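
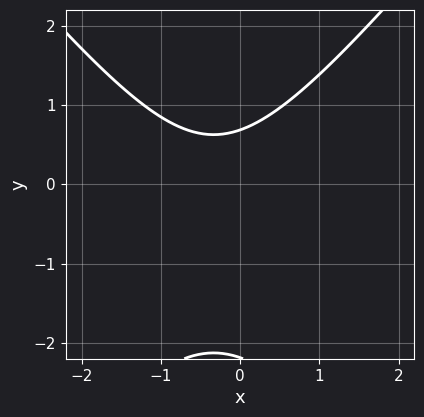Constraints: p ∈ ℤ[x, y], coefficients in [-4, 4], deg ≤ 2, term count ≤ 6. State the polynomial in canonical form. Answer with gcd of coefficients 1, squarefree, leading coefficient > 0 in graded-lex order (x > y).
3*x^2 - 2*y^2 + 2*x - 3*y + 3

1. The degree is 2 — the shape is more complex than any degree-1 curve.
2. Reading off the gridlines: it misses every integer gridline on the x-axis.
3. Putting this together gives p.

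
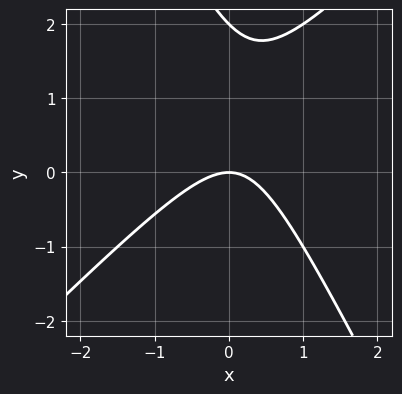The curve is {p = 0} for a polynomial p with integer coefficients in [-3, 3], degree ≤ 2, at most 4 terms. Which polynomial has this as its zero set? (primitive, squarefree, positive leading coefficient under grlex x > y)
First, deg p = 2.
Then, from the visible intercepts: it crosses the x-axis at the gridline x = 0; among the integer gridlines, it crosses the y-axis at y ∈ {0, 2}.
Finally, solving for integer coefficients yields p as stated.

2*x^2 - x*y - y^2 + 2*y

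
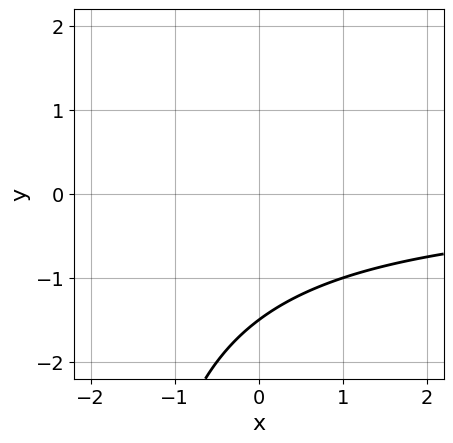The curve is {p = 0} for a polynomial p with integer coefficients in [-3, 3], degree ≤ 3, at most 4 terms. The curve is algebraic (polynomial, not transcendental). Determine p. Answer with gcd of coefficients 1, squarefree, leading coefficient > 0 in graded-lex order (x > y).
Degree: the shape is more complex than any degree-1 curve, so deg p = 2.
From the axis intercepts and sections: it misses every integer gridline on the x-axis.
Fitting integer coefficients to these (and the overall shape) gives p.

x*y + 2*y + 3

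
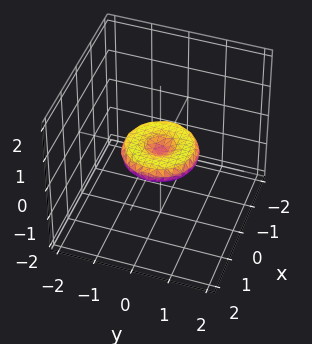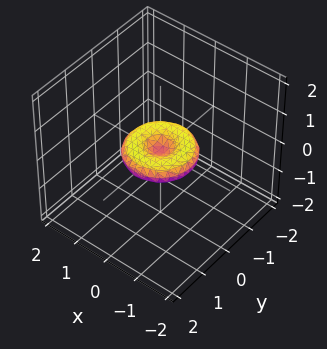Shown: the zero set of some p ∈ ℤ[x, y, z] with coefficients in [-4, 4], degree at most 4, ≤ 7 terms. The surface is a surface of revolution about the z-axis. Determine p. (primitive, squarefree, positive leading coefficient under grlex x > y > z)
1. deg p = 4. The shape is more complex than any degree-3 surface.
2. Symmetries: the surface is invariant under rotation about z: p = q(x² + y², z).
3. Observable constraints: one z-axis crossing is at z = 0; the x-axis gridline crossings are at x ∈ {-1, 0, 1}; the y-axis gridline crossings are at y ∈ {-1, 0, 1}.
4. These observations pin down the coefficients.

x^4 + 2*x^2*y^2 + y^4 - x^2 - y^2 + 3*z^2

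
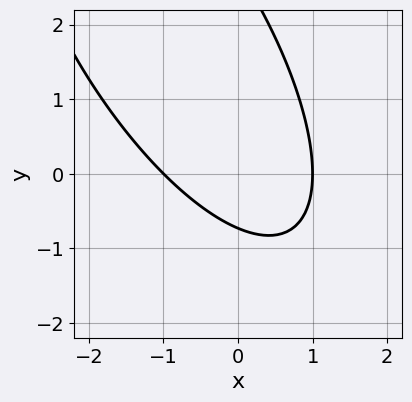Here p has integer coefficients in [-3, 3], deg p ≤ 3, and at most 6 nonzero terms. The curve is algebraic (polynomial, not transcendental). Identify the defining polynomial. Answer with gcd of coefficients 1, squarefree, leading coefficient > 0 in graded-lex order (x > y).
2*x^2 + 2*x*y + y^2 - 2*y - 2

deg p = 2. The shape is more complex than any degree-1 curve.
Checking where it meets the axes: among the integer gridlines, it crosses the x-axis at x ∈ {-1, 1}.
Matching integer coefficients to the picture gives p.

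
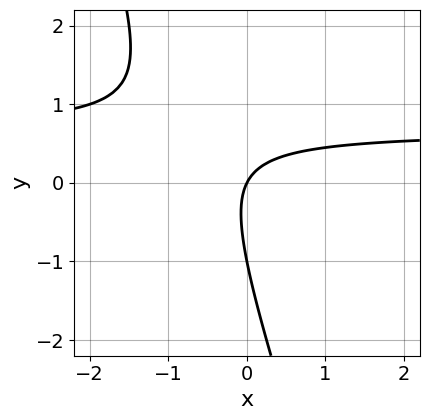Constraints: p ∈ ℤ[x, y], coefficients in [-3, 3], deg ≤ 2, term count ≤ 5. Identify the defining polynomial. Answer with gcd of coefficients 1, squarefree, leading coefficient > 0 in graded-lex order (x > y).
Degree: no degree-1 curve has this shape, so deg p = 2.
Against the integer gridlines: among the integer gridlines, it crosses the y-axis at y ∈ {-1, 0}; one x-axis crossing is at x = 0.
Matching integer coefficients to the picture gives p.

3*x*y + y^2 - 2*x + y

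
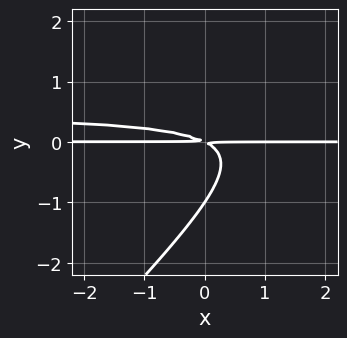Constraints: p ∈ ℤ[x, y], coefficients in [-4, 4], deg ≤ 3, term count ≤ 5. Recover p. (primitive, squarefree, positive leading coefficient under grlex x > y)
2*x*y^2 - 2*y^3 - x*y - 2*y^2

(a) The degree is 3 — the shape is more complex than any degree-2 curve.
(b) Against the integer gridlines: it crosses the y-axis at the gridline y = -1; every point of the x-axis in the box is on the curve.
(c) The integer polynomial consistent with all of this is the stated p.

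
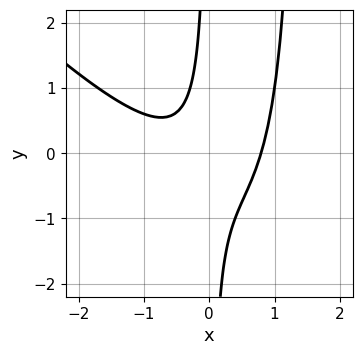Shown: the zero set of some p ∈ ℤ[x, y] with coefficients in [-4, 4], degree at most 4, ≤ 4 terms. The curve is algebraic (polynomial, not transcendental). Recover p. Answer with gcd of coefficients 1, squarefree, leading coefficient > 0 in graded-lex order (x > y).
2*x^3 + 2*x^2*y - 3*x*y - 1

(a) Degree: a generic line meets the curve in up to 3 points, so deg p = 3.
(b) Checking where it meets the axes: it misses every integer gridline on the y-axis.
(c) The integer polynomial consistent with all of this is the stated p.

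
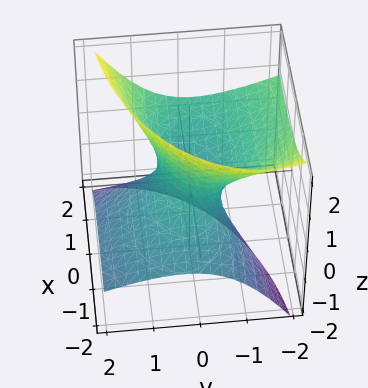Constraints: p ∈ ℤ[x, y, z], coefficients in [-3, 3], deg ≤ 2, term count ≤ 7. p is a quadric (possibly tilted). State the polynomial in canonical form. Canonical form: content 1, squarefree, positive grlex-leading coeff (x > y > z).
x^2 - 3*x*z + 2*y^2 + 3*y*z - 2*z^2 - 1

First, deg p = 2. The shape is more complex than any degree-1 surface.
Next, reading off the gridlines: no z-intercept at any integer in the box; among the integer gridlines, it crosses the x-axis at x ∈ {-1, 1}.
Finally, solving for integer coefficients yields p as stated.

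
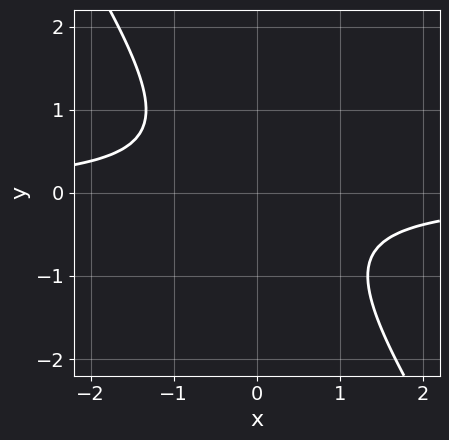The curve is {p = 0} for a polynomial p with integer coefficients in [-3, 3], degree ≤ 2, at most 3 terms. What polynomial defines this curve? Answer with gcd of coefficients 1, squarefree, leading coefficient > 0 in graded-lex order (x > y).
3*x*y + 2*y^2 + 2

(a) The degree is 2 — the shape is more complex than any degree-1 curve.
(b) Observable constraints: no y-intercept at any integer in the box; the curve avoids every integer x-axis point in the box.
(c) Fitting integer coefficients to these (and the overall shape) gives p.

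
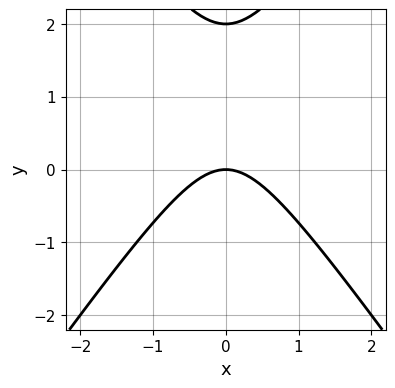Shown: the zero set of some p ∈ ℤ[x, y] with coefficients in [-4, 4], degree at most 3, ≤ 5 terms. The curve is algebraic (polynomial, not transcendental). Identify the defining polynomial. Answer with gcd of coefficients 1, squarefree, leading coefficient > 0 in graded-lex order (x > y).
2*x^2 - y^2 + 2*y

(a) deg p = 2. The shape is more complex than any degree-1 curve.
(b) Symmetries: mirror symmetry x ↦ −x ⇒ only even powers of x.
(c) From the axis intercepts and sections: it meets the x-axis at x = 0 (among the integer gridlines); among the integer gridlines, it crosses the y-axis at y ∈ {0, 2}.
(d) Matching integer coefficients to the picture gives p.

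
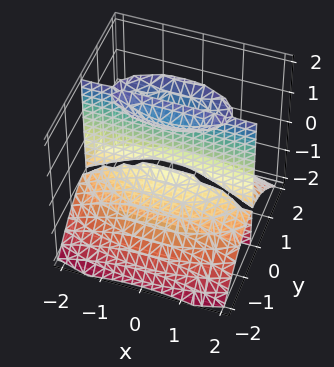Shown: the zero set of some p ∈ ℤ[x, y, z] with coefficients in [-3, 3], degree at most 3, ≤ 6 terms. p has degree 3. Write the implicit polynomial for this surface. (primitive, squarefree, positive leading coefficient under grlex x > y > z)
1. There are 3 components.
2. deg p = 3.
3. Against the integer gridlines: every point of the x-axis in the box is on the surface; every point of the z-axis in the box is on the surface.
4. Assembling these constraints gives the stated polynomial.

x^2*y + 3*y^3 - 2*y*z^2 + 3*y*z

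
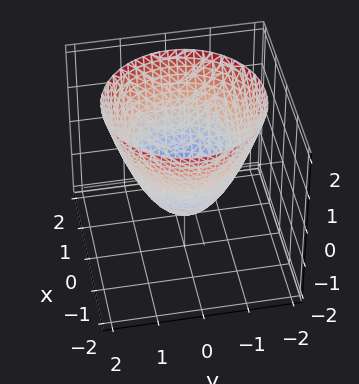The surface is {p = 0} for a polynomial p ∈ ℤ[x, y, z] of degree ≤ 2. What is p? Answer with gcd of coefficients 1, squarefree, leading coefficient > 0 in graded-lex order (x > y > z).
Degree: the shape is more complex than any degree-1 surface, so deg p = 2.
By symmetry, the surface is invariant under rotation about z: p = q(x² + y², z).
From the axis intercepts and sections: a circular section at z = 2 has radius between 1 and 2; among the integer gridlines, it crosses the y-axis at y ∈ {-1, 1}; it meets the z-axis at z = -1 (among the integer gridlines).
The integer polynomial consistent with all of this is the stated p. Check: (-1, 0, 0) on the x-axis lies on the surface, and p(-1, 0, 0) = 0. ✓

x^2 + y^2 - z - 1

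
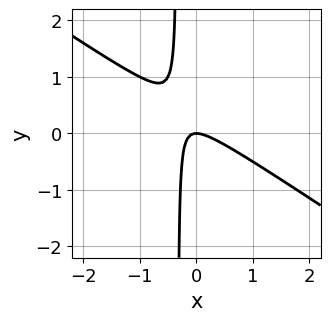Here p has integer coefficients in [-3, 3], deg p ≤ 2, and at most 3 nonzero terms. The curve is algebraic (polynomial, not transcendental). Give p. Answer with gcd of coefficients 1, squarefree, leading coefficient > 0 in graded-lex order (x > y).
2*x^2 + 3*x*y + y

First, degree: a generic line meets the curve in up to 2 points, so deg p = 2.
Then, reading off the gridlines: it crosses the x-axis at the gridline x = 0; one y-axis crossing is at y = 0.
Finally, fitting integer coefficients to these (and the overall shape) gives p.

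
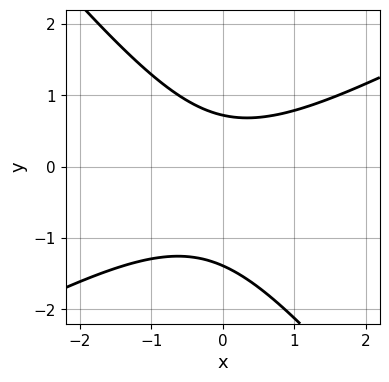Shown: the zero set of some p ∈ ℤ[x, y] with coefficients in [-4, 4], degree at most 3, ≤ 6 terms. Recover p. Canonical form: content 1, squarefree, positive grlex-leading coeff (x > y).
deg p = 2. The shape is more complex than any degree-1 curve.
From the visible intercepts: it misses every integer gridline on the x-axis.
Together with the visible shape, these determine p as stated.

2*x^2 - 2*x*y - 3*y^2 - 2*y + 3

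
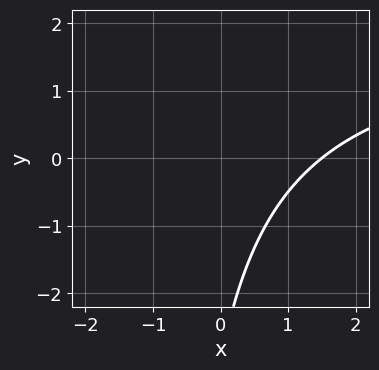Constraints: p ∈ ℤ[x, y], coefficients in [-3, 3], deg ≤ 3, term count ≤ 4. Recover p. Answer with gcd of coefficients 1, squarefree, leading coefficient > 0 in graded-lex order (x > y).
1. deg p = 2.
2. From the axis intercepts and sections: no y-intercept at any integer in the box.
3. Assembling these constraints gives the stated polynomial.

x*y - 2*x + y + 3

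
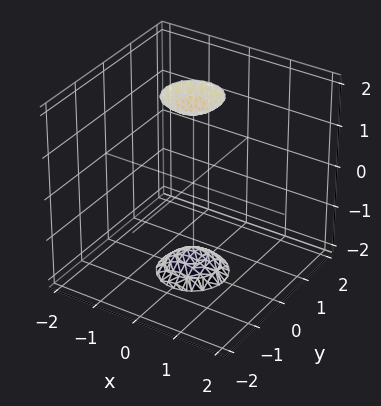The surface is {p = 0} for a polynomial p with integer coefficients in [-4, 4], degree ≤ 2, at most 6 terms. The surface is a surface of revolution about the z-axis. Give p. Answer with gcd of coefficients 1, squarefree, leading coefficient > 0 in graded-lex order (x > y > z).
3*x^2 + 3*y^2 - z^2 + 3

I count 2 distinct pieces. Treating them together as one polynomial.
deg p = 2. A generic line meets the surface in up to 2 points.
Symmetries: the surface is invariant under rotation about z: p = q(x² + y², z).
Reading off the gridlines: it misses every integer gridline on the y-axis; the surface avoids every integer x-axis point in the box; a circular section at z = -2 has radius between 0 and 1.
These observations pin down the coefficients.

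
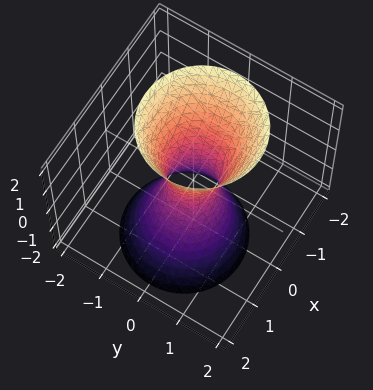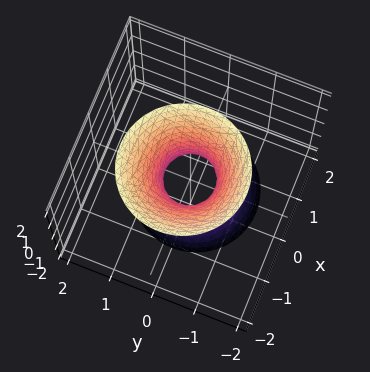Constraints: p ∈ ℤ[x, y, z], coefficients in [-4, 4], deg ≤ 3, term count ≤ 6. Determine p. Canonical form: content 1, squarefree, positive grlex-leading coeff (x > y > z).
First, deg p = 2. The shape is more complex than any degree-1 surface.
Next, observable constraints: the surface avoids every integer z-axis point in the box.
Finally, putting this together gives p.

3*x^2 + x*z + 3*y^2 - z^2 - 1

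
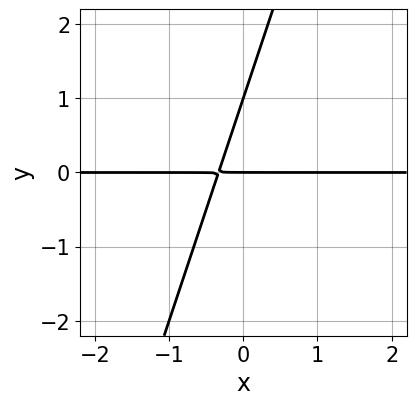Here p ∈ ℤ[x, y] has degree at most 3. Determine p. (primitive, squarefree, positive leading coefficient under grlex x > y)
3*x*y - y^2 + y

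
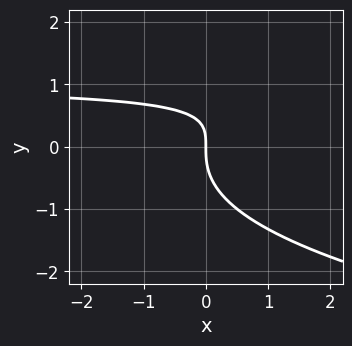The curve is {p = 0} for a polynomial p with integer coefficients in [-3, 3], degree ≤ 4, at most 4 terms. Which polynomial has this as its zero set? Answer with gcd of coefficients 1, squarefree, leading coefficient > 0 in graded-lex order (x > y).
y^3 - x*y + x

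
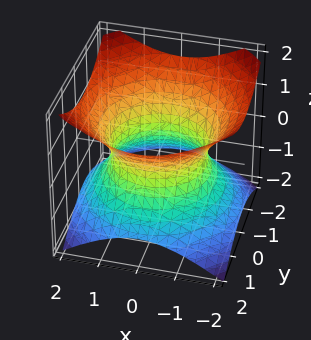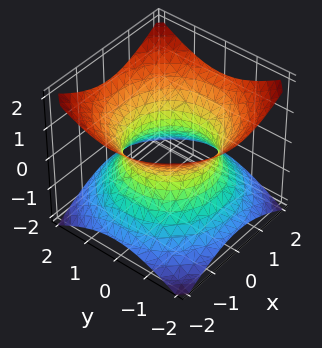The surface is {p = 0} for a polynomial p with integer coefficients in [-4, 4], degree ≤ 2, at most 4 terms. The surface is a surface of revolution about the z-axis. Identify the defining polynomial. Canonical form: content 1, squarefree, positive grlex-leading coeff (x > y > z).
2*x^2 + 2*y^2 - 3*z^2 - 3

The degree is 2 — the shape is more complex than any degree-1 surface.
Symmetries: rotational symmetry about the z-axis ⇒ p depends on x, y only through x² + y².
From the axis intercepts and sections: no z-intercept at any integer in the box; a circular section at z = 1 has radius between 1 and 2.
Solving for integer coefficients yields p as stated.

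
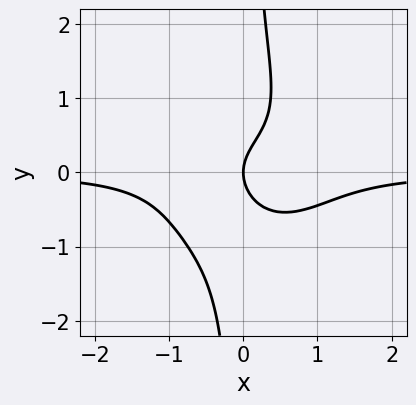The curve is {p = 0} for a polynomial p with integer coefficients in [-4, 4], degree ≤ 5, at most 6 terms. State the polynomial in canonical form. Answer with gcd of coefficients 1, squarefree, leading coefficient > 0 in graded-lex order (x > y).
(a) Degree: the shape is more complex than any degree-3 curve, so deg p = 4.
(b) From the visible intercepts: it crosses the x-axis at the gridline x = 0; one y-axis crossing is at y = 0.
(c) The integer polynomial consistent with all of this is the stated p.

3*x^3*y + 3*x*y^3 - 2*y^2 + 2*x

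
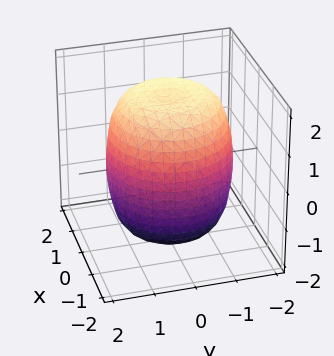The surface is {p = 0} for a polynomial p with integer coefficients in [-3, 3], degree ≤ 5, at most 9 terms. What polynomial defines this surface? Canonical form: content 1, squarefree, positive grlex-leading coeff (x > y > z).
(a) Degree: no degree-3 surface has this shape, so deg p = 4.
(b) Symmetries: every cross-section ⟂ z is a circle, so x, y appear only via x² + y².
(c) Observable constraints: a circular section at z = 1 has radius between 1 and 2.
(d) These observations pin down the coefficients.

x^4 + 2*x^2*y^2 + y^4 - x^2 - y^2 + z^2 - 3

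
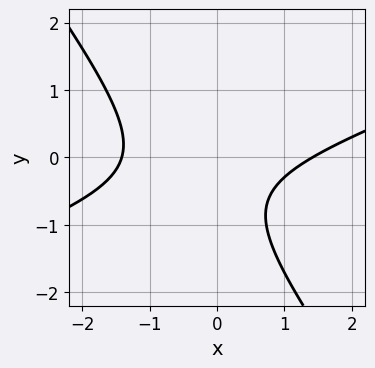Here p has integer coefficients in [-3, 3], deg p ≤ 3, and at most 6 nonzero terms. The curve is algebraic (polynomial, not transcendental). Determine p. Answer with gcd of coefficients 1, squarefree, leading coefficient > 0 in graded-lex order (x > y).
(a) The degree is 2 — no degree-1 curve has this shape.
(b) Reading off the gridlines: no y-intercept at any integer in the box.
(c) Fitting integer coefficients to these (and the overall shape) gives p.

x^2 - 2*x*y - 2*y^2 - 2*y - 2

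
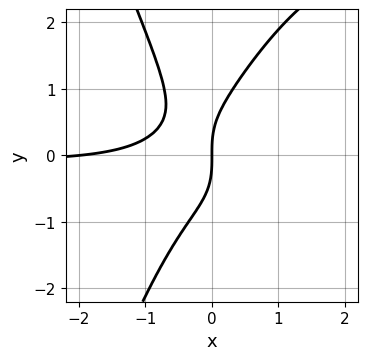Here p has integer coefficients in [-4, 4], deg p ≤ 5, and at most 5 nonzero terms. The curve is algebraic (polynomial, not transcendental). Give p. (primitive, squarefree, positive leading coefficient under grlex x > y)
x^3*y - 3*x^2*y + y^3 - x^2 - 2*x

First, degree: no degree-3 curve has this shape, so deg p = 4.
Then, from the axis intercepts and sections: the x-axis gridline crossings are at x ∈ {-2, 0}; one y-axis crossing is at y = 0.
Finally, solving for integer coefficients yields p as stated.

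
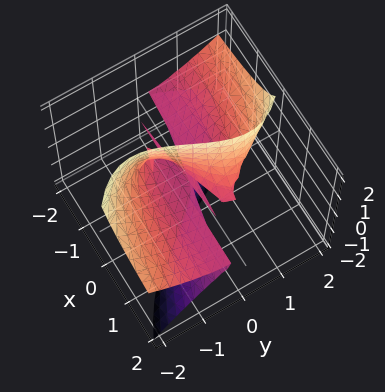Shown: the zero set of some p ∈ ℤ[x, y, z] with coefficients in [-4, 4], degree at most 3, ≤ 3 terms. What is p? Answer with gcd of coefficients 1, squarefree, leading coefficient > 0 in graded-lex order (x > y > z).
2*x*z^2 + y^3 - 2*y*z

1. Degree: a generic line meets the surface in up to 3 points, so deg p = 3.
2. From the visible intercepts: every point of the x-axis in the box is on the surface; one y-axis crossing is at y = 0; every point of the z-axis in the box is on the surface.
3. These observations pin down the coefficients.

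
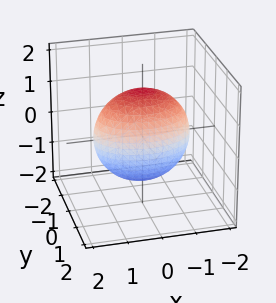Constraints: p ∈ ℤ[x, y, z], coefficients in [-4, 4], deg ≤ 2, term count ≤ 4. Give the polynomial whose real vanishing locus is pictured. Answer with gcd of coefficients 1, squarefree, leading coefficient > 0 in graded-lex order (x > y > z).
x^2 + 2*y^2 + z^2 - 2

deg p = 2.
Symmetries: the x ↦ −x reflection is a symmetry, so x appears only in even powers; it's symmetric under y → −y, forcing even powers of y; the z ↦ −z reflection is a symmetry, so z appears only in even powers.
Against the integer gridlines: the y-axis gridline crossings are at y ∈ {-1, 1}.
Together with the visible shape, these determine p as stated.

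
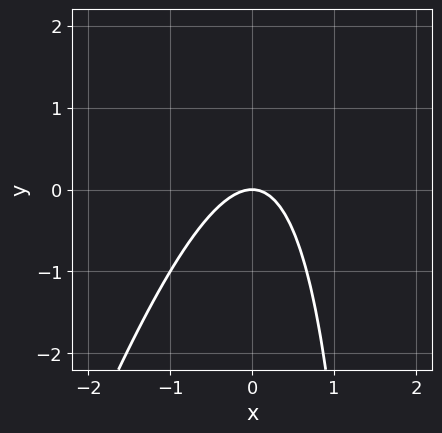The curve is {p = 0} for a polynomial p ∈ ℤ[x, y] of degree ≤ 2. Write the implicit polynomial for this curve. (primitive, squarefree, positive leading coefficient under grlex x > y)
3*x^2 - x*y + 2*y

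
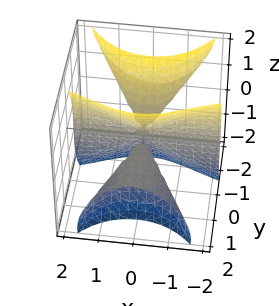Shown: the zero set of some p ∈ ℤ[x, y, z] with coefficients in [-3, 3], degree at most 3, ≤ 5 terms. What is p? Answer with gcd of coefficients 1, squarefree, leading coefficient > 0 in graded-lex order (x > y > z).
3*x^2*y + 3*y^2*z - z^3

(a) The picture has 2 separate pieces.
(b) Degree: a generic line meets the surface in up to 3 points, so deg p = 3.
(c) From the visible intercepts: every point of the x-axis in the box is on the surface; the visible y-axis segment lies entirely on the surface.
(d) Matching integer coefficients to the picture gives p.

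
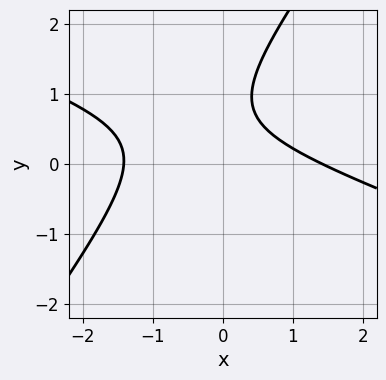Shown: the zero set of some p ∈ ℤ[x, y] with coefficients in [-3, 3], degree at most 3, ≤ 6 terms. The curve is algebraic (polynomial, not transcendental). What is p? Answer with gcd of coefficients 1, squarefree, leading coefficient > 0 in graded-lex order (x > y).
x^2 + 2*x*y - 2*y^2 + 3*y - 2

deg p = 2. The shape is more complex than any degree-1 curve.
From the visible intercepts: the curve avoids every integer y-axis point in the box.
Assembling these constraints gives the stated polynomial.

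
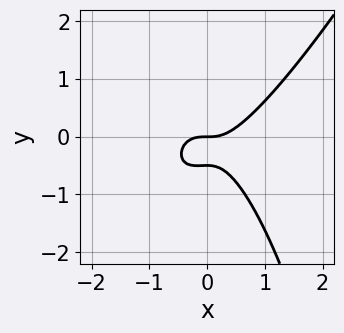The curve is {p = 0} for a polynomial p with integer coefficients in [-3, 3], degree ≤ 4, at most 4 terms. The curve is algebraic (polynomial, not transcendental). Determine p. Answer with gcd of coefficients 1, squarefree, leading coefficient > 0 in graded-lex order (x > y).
1. The degree is 3 — a generic line meets the curve in up to 3 points.
2. From the axis intercepts and sections: one y-axis crossing is at y = 0; it crosses the x-axis at the gridline x = 0.
3. Matching integer coefficients to the picture gives p.

2*x^3 - x^2*y - 2*y^2 - y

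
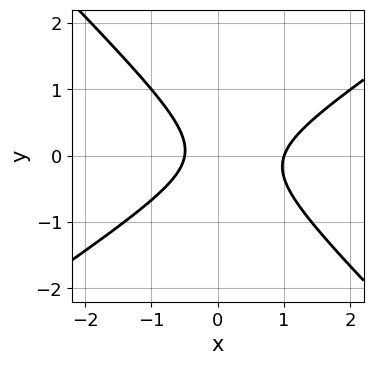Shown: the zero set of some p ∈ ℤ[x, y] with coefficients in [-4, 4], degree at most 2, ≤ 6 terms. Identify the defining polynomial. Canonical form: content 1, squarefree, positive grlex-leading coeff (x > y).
2*x^2 - x*y - 3*y^2 - x - 1

First, the degree is 2 — a generic line meets the curve in up to 2 points.
Next, checking where it meets the axes: one x-axis crossing is at x = 1; it misses every integer gridline on the y-axis.
Finally, together with the visible shape, these determine p as stated.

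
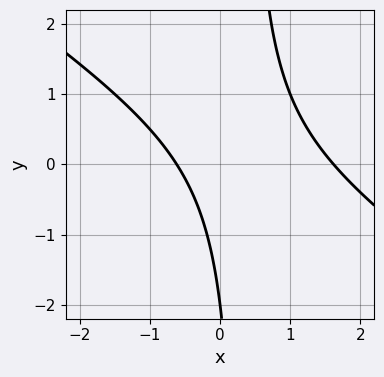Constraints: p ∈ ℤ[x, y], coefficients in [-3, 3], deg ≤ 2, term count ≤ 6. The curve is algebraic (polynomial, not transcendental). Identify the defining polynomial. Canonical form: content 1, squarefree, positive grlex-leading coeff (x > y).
2*x^2 + 3*x*y - 2*x - y - 2

(a) The degree is 2 — the shape is more complex than any degree-1 curve.
(b) From the axis intercepts and sections: it crosses the y-axis at the gridline y = -2.
(c) Together with the visible shape, these determine p as stated.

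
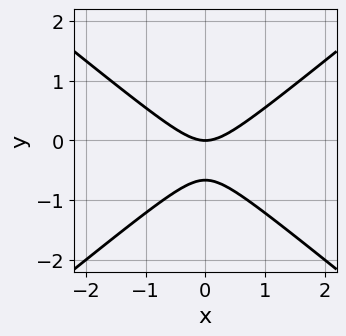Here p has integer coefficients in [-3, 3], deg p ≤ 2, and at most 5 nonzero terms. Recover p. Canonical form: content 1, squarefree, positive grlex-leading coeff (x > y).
2*x^2 - 3*y^2 - 2*y

1. The degree is 2 — the shape is more complex than any degree-1 curve.
2. Symmetries: mirror symmetry x ↦ −x ⇒ only even powers of x.
3. Against the integer gridlines: one x-axis crossing is at x = 0; it meets the y-axis at y = 0 (among the integer gridlines).
4. Together with the visible shape, these determine p as stated.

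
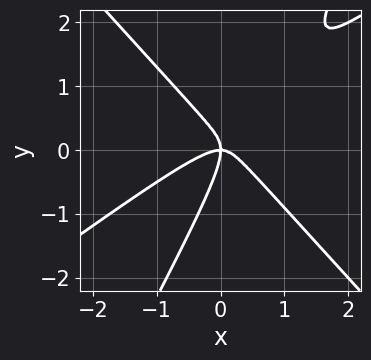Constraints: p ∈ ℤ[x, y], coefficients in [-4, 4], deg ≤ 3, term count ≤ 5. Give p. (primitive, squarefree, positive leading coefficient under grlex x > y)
3*x^3 - 3*x^2*y - 3*x*y^2 + 2*y^3 + 2*x*y

(a) deg p = 3. No degree-2 curve has this shape.
(b) Reading off the gridlines: it crosses the y-axis at the gridline y = 0; it meets the x-axis at x = 0 (among the integer gridlines).
(c) Assembling these constraints gives the stated polynomial.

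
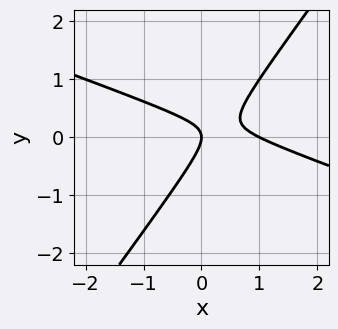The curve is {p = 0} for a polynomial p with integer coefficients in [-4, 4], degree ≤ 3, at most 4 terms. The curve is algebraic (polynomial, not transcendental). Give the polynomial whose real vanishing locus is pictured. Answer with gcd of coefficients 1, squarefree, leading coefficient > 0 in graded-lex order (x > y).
x^2 + 2*x*y - 2*y^2 - x

First, the degree is 2 — a generic line meets the curve in up to 2 points.
Next, from the visible intercepts: it crosses the y-axis at the gridline y = 0; the x-axis gridline crossings are at x ∈ {0, 1}.
Finally, fitting integer coefficients to these (and the overall shape) gives p.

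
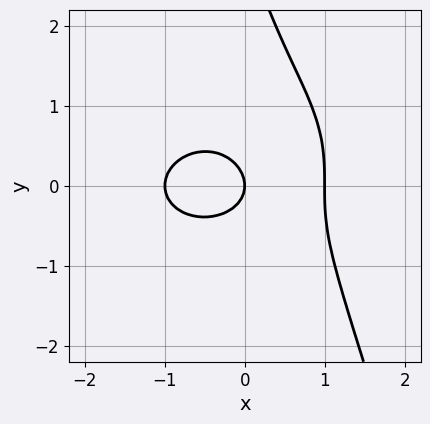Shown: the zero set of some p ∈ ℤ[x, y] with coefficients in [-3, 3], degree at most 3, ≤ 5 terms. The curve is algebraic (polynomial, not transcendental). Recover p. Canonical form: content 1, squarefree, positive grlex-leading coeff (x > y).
First, the degree is 3 — a generic line meets the curve in up to 3 points.
Then, from the axis intercepts and sections: it meets the y-axis at y = 0 (among the integer gridlines); among the integer gridlines, it crosses the x-axis at x ∈ {-1, 0, 1}.
Finally, putting this together gives p.

2*x^3 + 3*x*y^2 + y^3 - 3*y^2 - 2*x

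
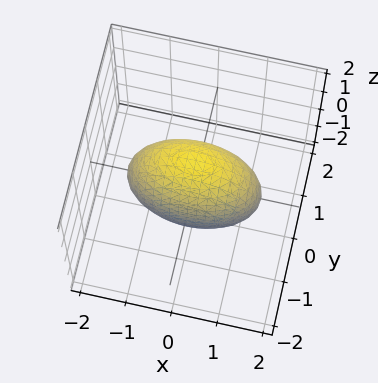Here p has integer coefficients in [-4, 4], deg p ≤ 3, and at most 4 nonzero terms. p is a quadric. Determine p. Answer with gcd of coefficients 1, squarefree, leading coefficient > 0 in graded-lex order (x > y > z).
x^2 + 3*y^2 + z^2 - 2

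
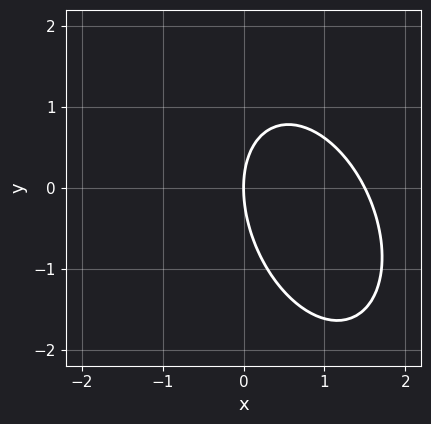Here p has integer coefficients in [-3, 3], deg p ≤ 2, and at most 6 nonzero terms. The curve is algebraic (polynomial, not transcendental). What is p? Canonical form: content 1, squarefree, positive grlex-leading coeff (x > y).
First, the degree is 2 — the shape is more complex than any degree-1 curve.
Then, from the visible intercepts: one x-axis crossing is at x = 0; one y-axis crossing is at y = 0.
Finally, fitting integer coefficients to these (and the overall shape) gives p.

2*x^2 + x*y + y^2 - 3*x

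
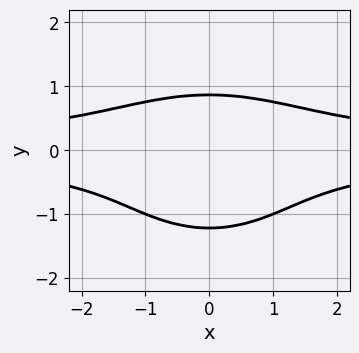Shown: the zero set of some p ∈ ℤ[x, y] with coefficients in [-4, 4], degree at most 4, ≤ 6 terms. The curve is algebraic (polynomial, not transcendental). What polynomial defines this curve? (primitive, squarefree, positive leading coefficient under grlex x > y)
(a) The degree is 4 — the shape is more complex than any degree-3 curve.
(b) Symmetries: mirror symmetry x ↦ −x ⇒ only even powers of x.
(c) Checking where it meets the axes: no x-intercept at any integer in the box.
(d) Putting this together gives p.

2*x^2*y^2 + 3*y^4 + 2*y^3 - 3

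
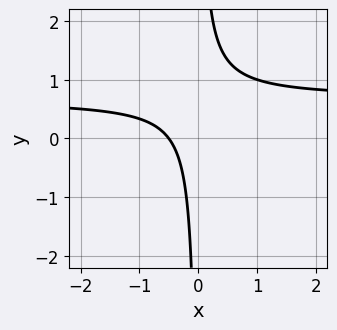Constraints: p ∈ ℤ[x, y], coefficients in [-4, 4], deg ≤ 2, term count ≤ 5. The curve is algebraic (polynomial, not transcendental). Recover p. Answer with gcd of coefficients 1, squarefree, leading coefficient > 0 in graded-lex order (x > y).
(a) Degree: a generic line meets the curve in up to 2 points, so deg p = 2.
(b) Against the integer gridlines: the curve avoids every integer y-axis point in the box.
(c) The integer polynomial consistent with all of this is the stated p.

3*x*y - 2*x - 1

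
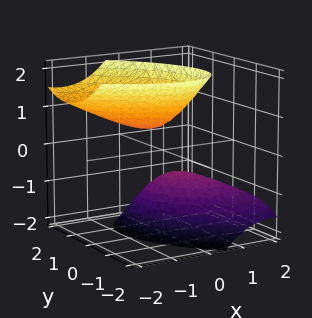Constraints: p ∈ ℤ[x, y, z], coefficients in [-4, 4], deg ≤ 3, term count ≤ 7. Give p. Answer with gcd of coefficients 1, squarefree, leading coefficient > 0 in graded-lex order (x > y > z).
1. The picture has 2 separate pieces. Treating them together as one polynomial.
2. The degree is 2 — the shape is more complex than any degree-1 surface.
3. From the axis intercepts and sections: it misses every integer gridline on the x-axis; no y-intercept at any integer in the box.
4. Matching integer coefficients to the picture gives p.

3*x^2 + 3*x*y + 3*x*z + 3*y^2 - 2*z^2 + 1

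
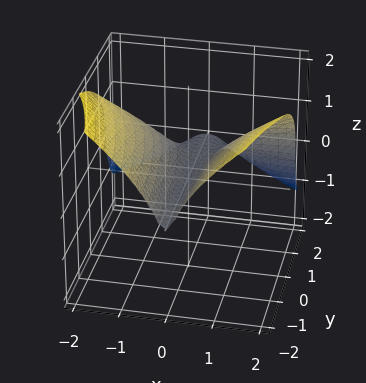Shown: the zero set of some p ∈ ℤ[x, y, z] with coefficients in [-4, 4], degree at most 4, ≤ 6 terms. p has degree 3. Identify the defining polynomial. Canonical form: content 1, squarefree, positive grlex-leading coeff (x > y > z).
1. Degree: the shape is more complex than any degree-2 surface, so deg p = 3.
2. From the visible intercepts: it meets the x-axis at x = 0 (among the integer gridlines); the visible y-axis segment lies entirely on the surface; it crosses the z-axis at the gridline z = 0.
3. Solving for integer coefficients yields p as stated.

2*x^2*y + 2*z^3 - 3*x^2 + z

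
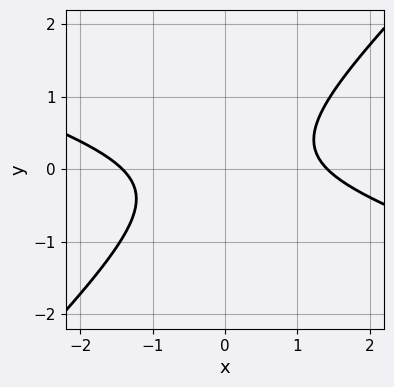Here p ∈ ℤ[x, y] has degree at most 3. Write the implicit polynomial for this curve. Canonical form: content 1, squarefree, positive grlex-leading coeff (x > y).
1. deg p = 2.
2. Checking where it meets the axes: it misses every integer gridline on the y-axis.
3. These observations pin down the coefficients.

x^2 + 2*x*y - 3*y^2 - 2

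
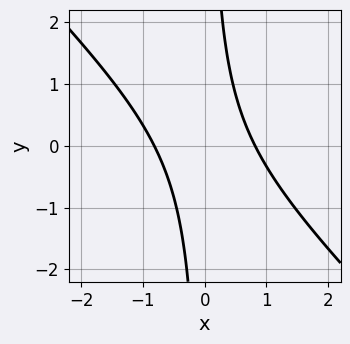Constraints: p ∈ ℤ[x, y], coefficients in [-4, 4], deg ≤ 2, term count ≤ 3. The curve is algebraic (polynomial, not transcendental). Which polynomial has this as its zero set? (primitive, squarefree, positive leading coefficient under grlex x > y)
1. The degree is 2 — no degree-1 curve has this shape.
2. From the visible intercepts: no y-intercept at any integer in the box.
3. Together with the visible shape, these determine p as stated.

3*x^2 + 3*x*y - 2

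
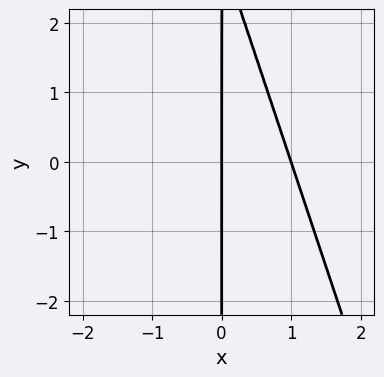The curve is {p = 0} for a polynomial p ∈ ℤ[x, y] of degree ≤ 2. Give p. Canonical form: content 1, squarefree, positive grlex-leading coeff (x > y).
3*x^2 + x*y - 3*x

First, degree: the shape is more complex than any degree-1 curve, so deg p = 2.
Then, from the visible intercepts: the visible y-axis segment lies entirely on the curve; among the integer gridlines, it crosses the x-axis at x ∈ {0, 1}.
Finally, these observations pin down the coefficients.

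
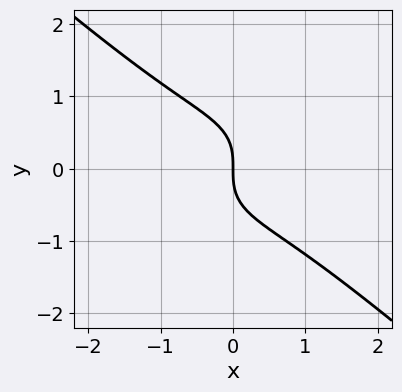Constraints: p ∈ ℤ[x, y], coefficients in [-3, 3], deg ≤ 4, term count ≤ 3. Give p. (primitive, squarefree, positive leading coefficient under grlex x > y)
2*x^3 + 3*y^3 + 3*x

1. The degree is 3 — the shape is more complex than any degree-2 curve.
2. Reading off the gridlines: one y-axis crossing is at y = 0; it crosses the x-axis at the gridline x = 0.
3. Fitting integer coefficients to these (and the overall shape) gives p.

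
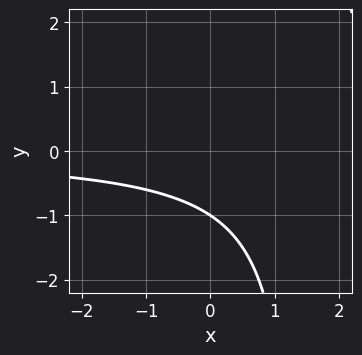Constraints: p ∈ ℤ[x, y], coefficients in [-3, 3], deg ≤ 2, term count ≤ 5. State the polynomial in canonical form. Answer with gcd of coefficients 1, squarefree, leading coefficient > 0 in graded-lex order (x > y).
2*x*y - 3*y - 3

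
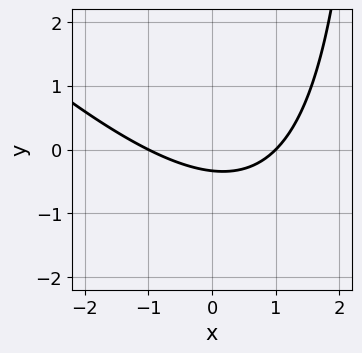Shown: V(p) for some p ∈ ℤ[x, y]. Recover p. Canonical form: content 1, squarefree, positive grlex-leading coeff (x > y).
x^2 + x*y - 3*y - 1

The degree is 2 — a generic line meets the curve in up to 2 points.
Against the integer gridlines: among the integer gridlines, it crosses the x-axis at x ∈ {-1, 1}.
Matching integer coefficients to the picture gives p.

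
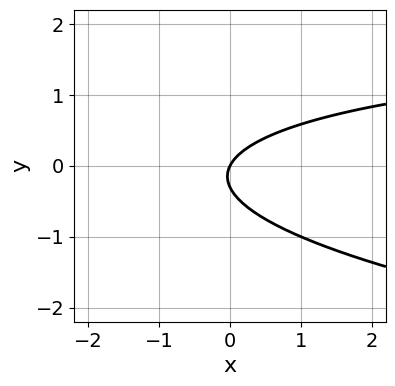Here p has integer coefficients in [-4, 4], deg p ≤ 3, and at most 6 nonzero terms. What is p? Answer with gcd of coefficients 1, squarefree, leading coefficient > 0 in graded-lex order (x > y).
The degree is 3 — the shape is more complex than any degree-2 curve.
From the visible intercepts: it crosses the x-axis at the gridline x = 0; one y-axis crossing is at y = 0.
Fitting integer coefficients to these (and the overall shape) gives p.

y^3 - x*y - 3*y^2 + 2*x - y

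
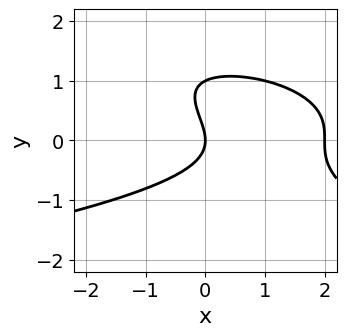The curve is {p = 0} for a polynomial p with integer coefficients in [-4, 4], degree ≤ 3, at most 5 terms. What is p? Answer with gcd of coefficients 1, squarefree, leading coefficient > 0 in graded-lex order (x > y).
The degree is 3 — the shape is more complex than any degree-2 curve.
From the axis intercepts and sections: the y-axis gridline crossings are at y ∈ {0, 1}; the x-axis gridline crossings are at x ∈ {0, 2}.
Assembling these constraints gives the stated polynomial.

x*y^2 + 2*y^3 + x^2 - 2*y^2 - 2*x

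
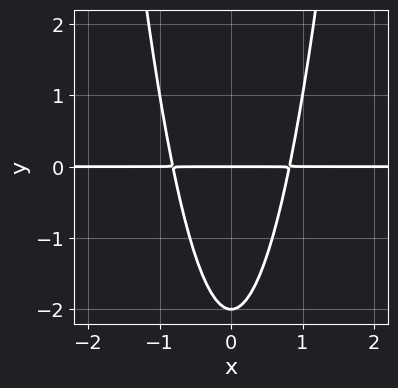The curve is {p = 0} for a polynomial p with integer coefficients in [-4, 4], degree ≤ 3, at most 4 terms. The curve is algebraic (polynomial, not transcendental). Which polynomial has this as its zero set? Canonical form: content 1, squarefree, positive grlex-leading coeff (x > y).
The degree is 3 — the shape is more complex than any degree-2 curve.
Symmetries: mirror symmetry x ↦ −x ⇒ only even powers of x.
Checking where it meets the axes: every point of the x-axis in the box is on the curve; the y-axis gridline crossings are at y ∈ {-2, 0}.
Fitting integer coefficients to these (and the overall shape) gives p.

3*x^2*y - y^2 - 2*y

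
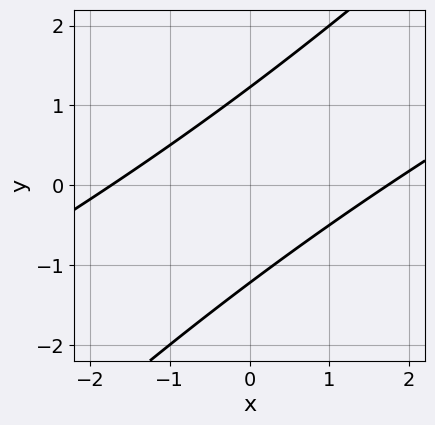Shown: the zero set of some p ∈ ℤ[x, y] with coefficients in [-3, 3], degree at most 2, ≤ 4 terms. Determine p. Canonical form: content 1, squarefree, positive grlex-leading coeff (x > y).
x^2 - 3*x*y + 2*y^2 - 3

First, degree: the shape is more complex than any degree-1 curve, so deg p = 2.
Finally, solving for integer coefficients yields p as stated.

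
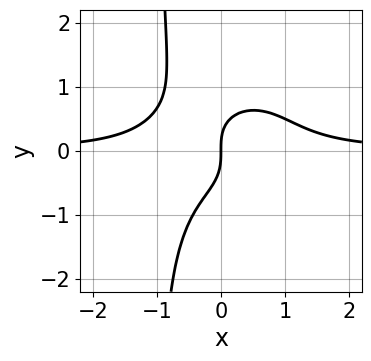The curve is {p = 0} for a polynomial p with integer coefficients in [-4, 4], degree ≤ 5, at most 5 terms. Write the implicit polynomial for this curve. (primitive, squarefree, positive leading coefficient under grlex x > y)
3*x^3*y + 2*x*y^3 + 2*y^3 - 2*x

1. The degree is 4 — a generic line meets the curve in up to 4 points.
2. From the visible intercepts: it meets the y-axis at y = 0 (among the integer gridlines); it meets the x-axis at x = 0 (among the integer gridlines).
3. The integer polynomial consistent with all of this is the stated p.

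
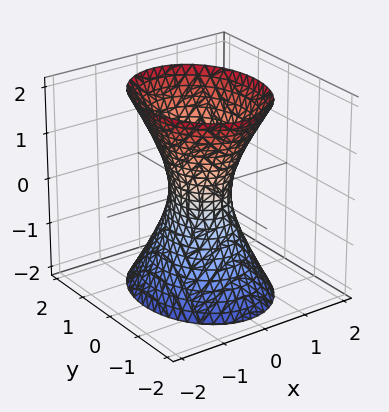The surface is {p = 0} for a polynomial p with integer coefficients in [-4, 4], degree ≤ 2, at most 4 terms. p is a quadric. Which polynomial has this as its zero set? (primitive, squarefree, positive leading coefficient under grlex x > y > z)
3*x^2 + 2*y^2 - z^2 - 1

First, degree: an hourglass — one-sheet hyperboloid; a quadric, so deg p = 2.
Next, symmetries: the y ↦ −y reflection is a symmetry, so y appears only in even powers; the z ↦ −z reflection is a symmetry, so z appears only in even powers; it's symmetric under x → −x, forcing even powers of x.
Then, observable constraints: the surface avoids every integer z-axis point in the box.
Finally, the integer polynomial consistent with all of this is the stated p.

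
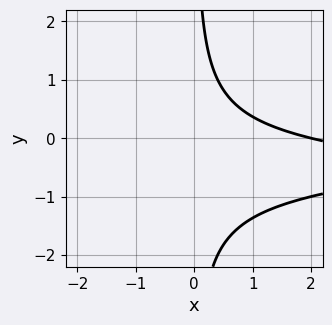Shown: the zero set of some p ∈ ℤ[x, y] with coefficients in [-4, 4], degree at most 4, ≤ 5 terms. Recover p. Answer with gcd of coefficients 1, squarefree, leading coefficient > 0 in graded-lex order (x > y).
deg p = 3.
From the visible intercepts: it crosses the x-axis at the gridline x = 2; no y-intercept at any integer in the box.
Solving for integer coefficients yields p as stated.

2*x*y^2 + 2*x*y + x - 2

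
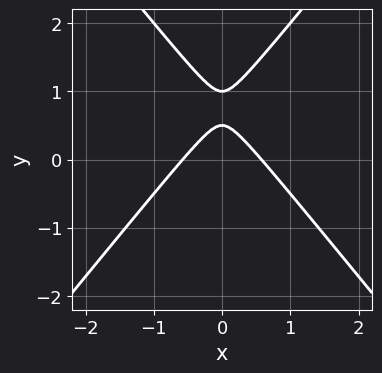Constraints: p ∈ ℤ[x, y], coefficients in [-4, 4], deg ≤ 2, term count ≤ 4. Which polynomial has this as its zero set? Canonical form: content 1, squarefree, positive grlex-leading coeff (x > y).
3*x^2 - 2*y^2 + 3*y - 1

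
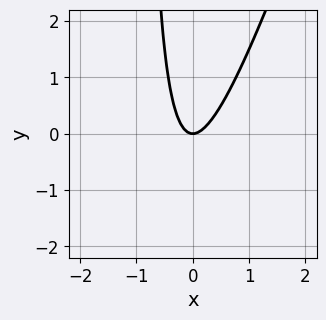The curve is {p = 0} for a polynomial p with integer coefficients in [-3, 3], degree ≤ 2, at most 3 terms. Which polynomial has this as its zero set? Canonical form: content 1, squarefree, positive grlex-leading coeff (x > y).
3*x^2 - x*y - y

1. The degree is 2 — a generic line meets the curve in up to 2 points.
2. Against the integer gridlines: it crosses the x-axis at the gridline x = 0; it crosses the y-axis at the gridline y = 0.
3. These observations pin down the coefficients.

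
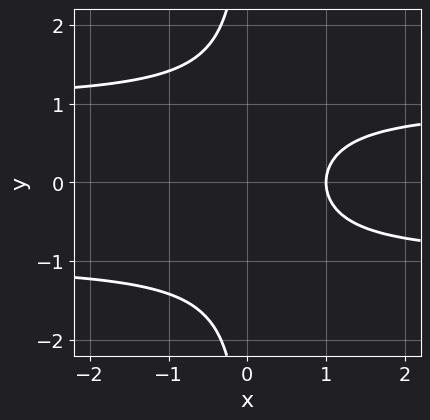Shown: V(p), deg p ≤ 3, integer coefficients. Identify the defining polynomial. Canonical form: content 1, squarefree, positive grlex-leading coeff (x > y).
x*y^2 - x + 1

(a) deg p = 3.
(b) Symmetries: it's symmetric under y → −y, forcing even powers of y.
(c) Reading off the gridlines: it misses every integer gridline on the y-axis; it crosses the x-axis at the gridline x = 1.
(d) Assembling these constraints gives the stated polynomial.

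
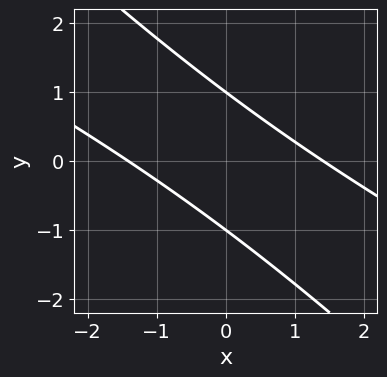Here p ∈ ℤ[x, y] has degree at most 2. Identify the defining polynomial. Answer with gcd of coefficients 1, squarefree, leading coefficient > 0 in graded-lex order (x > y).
x^2 + 3*x*y + 2*y^2 - 2

1. deg p = 2. A generic line meets the curve in up to 2 points.
2. Observable constraints: the y-axis gridline crossings are at y ∈ {-1, 1}.
3. The integer polynomial consistent with all of this is the stated p.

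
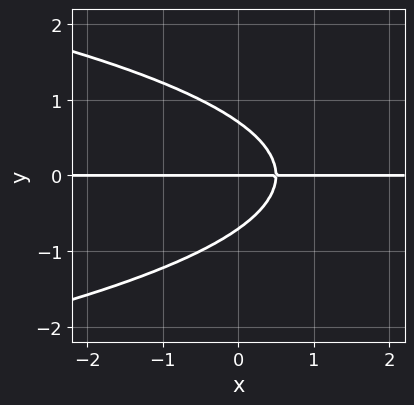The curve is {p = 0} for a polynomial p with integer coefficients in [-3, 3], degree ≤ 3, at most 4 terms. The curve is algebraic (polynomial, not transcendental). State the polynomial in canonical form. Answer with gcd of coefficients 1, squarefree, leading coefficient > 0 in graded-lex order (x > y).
(a) Degree: no degree-2 curve has this shape, so deg p = 3.
(b) Checking where it meets the axes: one y-axis crossing is at y = 0; every point of the x-axis in the box is on the curve.
(c) These observations pin down the coefficients.

2*y^3 + 2*x*y - y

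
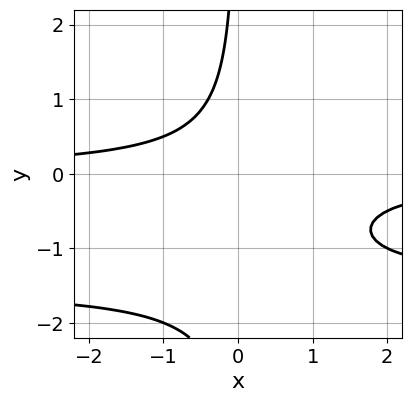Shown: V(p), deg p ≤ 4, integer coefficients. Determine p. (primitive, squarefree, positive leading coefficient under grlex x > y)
2*x*y^2 + 3*x*y + 2

(a) Degree: the shape is more complex than any degree-2 curve, so deg p = 3.
(b) From the visible intercepts: the curve avoids every integer x-axis point in the box; the curve avoids every integer y-axis point in the box.
(c) Fitting integer coefficients to these (and the overall shape) gives p.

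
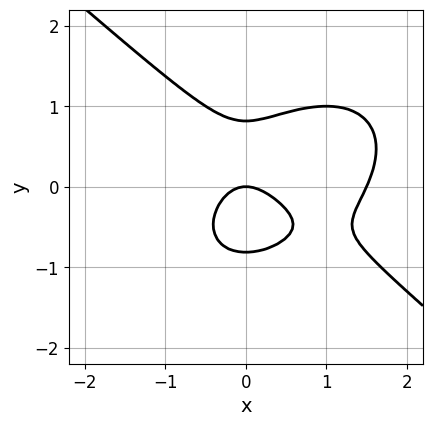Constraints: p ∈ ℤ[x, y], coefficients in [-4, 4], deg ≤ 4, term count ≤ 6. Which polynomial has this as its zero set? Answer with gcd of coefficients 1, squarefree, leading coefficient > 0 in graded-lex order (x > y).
2*x^3 + 3*y^3 - 3*x^2 - 2*y

deg p = 3. A generic line meets the curve in up to 3 points.
Reading off the gridlines: it meets the x-axis at x = 0 (among the integer gridlines); it meets the y-axis at y = 0 (among the integer gridlines).
The integer polynomial consistent with all of this is the stated p.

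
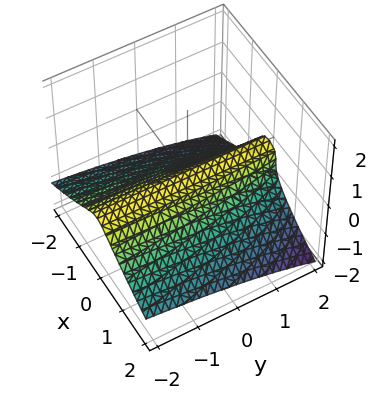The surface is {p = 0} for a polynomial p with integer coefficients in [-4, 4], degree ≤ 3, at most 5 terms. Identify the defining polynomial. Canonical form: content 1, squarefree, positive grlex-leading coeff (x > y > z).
2*y*z^2 + 3*z^3 + 3*x^2 + 2*z

1. The degree is 3 — a generic line meets the surface in up to 3 points.
2. Reading off the gridlines: it meets the x-axis at x = 0 (among the integer gridlines); it meets the z-axis at z = 0 (among the integer gridlines); every point of the y-axis in the box is on the surface.
3. The integer polynomial consistent with all of this is the stated p.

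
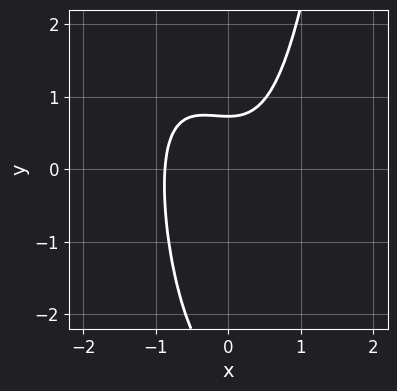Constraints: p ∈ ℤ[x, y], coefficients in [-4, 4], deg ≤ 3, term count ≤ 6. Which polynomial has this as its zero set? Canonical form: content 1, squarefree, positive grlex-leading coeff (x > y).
deg p = 3. A generic line meets the curve in up to 3 points.
Putting this together gives p.

3*x^3 + 2*x^2*y - y^2 - 2*y + 2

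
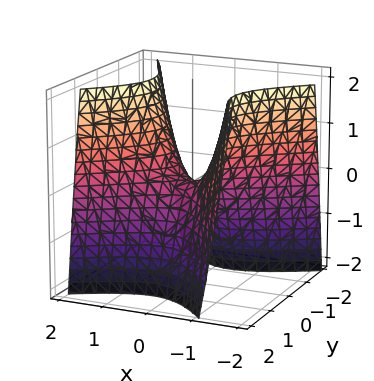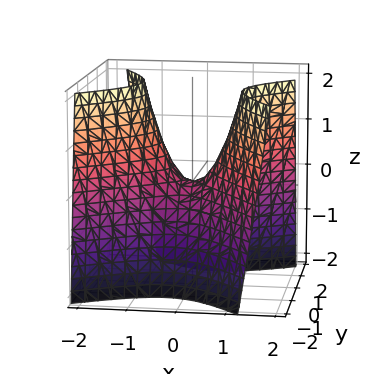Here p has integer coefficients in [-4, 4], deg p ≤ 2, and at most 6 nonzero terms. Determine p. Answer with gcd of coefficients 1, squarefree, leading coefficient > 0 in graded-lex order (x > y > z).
First, degree: a generic line meets the surface in up to 2 points, so deg p = 2.
Then, reading off the gridlines: it crosses the y-axis at the gridline y = 0; it crosses the z-axis at the gridline z = 0; it meets the x-axis at x = 0 (among the integer gridlines).
Finally, solving for integer coefficients yields p as stated.

3*x^2 - 2*x*y - 3*y^2 - 2*z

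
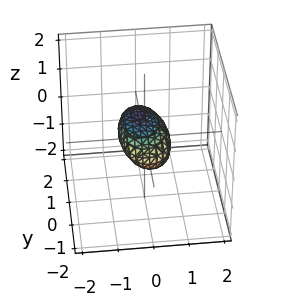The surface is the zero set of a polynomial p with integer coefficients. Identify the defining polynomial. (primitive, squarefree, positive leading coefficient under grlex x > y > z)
2*x^2 + x*z + y^2 - y*z + 3*z^2 - 1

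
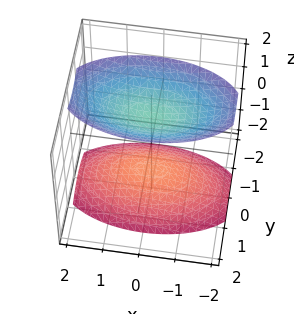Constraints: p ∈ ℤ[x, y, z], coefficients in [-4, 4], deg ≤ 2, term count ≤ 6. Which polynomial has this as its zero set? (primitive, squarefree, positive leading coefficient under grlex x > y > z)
x^2 + 3*y^2 - 2*z^2 + 3

First, the picture has 2 separate pieces.
Then, deg p = 2.
Then, symmetries: mirror symmetry x ↦ −x ⇒ only even powers of x; the z ↦ −z reflection is a symmetry, so z appears only in even powers; it's symmetric under y → −y, forcing even powers of y.
Then, observable constraints: no y-intercept at any integer in the box; it misses every integer gridline on the x-axis.
Finally, matching integer coefficients to the picture gives p.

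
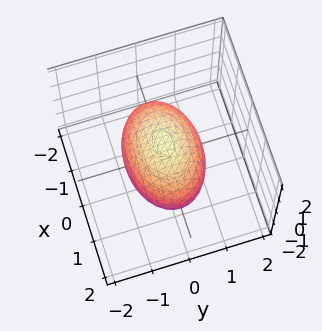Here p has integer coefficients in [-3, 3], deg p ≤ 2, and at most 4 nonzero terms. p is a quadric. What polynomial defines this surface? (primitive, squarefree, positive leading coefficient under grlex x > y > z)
(a) The degree is 2 — a closed, bounded, convex surface; a quadric.
(b) Symmetries: the y ↦ −y reflection is a symmetry, so y appears only in even powers; mirror symmetry x ↦ −x ⇒ only even powers of x; the z ↦ −z reflection is a symmetry, so z appears only in even powers.
(c) From the visible intercepts: the y-axis gridline crossings are at y ∈ {-1, 1}; the z-axis gridline crossings are at z ∈ {-1, 1}.
(d) These observations pin down the coefficients.

x^2 + 2*y^2 + 2*z^2 - 2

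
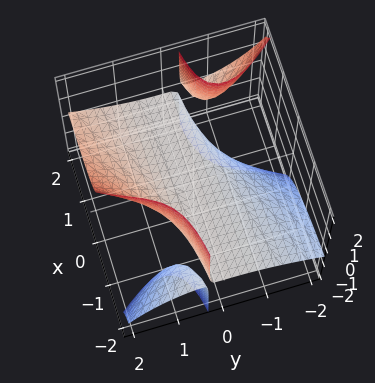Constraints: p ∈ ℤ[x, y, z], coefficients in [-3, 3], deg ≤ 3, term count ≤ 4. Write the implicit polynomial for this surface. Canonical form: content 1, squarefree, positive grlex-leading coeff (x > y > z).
3*x*y*z - y^3 + y^2*z + 2*z

First, the picture has 3 separate pieces.
Then, degree: no degree-2 surface has this shape, so deg p = 3.
Next, checking where it meets the axes: it crosses the z-axis at the gridline z = 0; it meets the y-axis at y = 0 (among the integer gridlines); every point of the x-axis in the box is on the surface.
Finally, the integer polynomial consistent with all of this is the stated p.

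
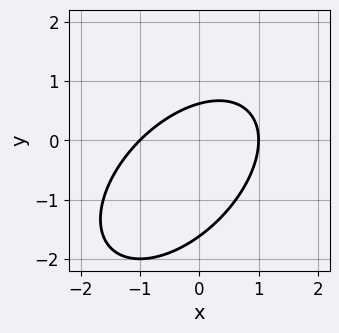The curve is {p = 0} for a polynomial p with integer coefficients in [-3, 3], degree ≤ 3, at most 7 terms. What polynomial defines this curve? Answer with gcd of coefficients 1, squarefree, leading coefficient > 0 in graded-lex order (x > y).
x^2 - x*y + y^2 + y - 1

(a) deg p = 2. The shape is more complex than any degree-1 curve.
(b) Against the integer gridlines: among the integer gridlines, it crosses the x-axis at x ∈ {-1, 1}.
(c) Assembling these constraints gives the stated polynomial.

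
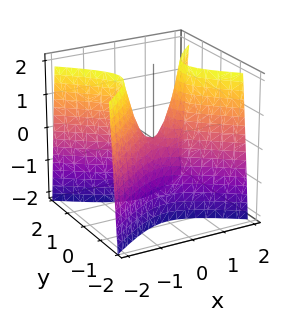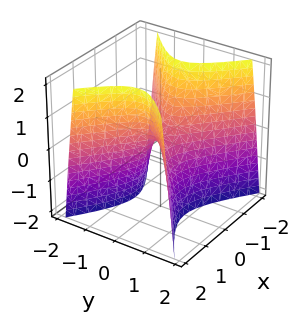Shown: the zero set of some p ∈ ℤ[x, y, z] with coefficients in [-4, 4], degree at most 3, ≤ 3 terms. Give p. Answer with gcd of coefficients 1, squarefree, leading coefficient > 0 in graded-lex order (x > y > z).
2*x^2 - 3*y^2 - z

1. Degree: a saddle surface; a quadric, so deg p = 2.
2. Symmetries: it's symmetric under x → −x, forcing even powers of x; the y ↦ −y reflection is a symmetry, so y appears only in even powers.
3. Reading off the gridlines: it crosses the y-axis at the gridline y = 0; it crosses the x-axis at the gridline x = 0.
4. Putting this together gives p.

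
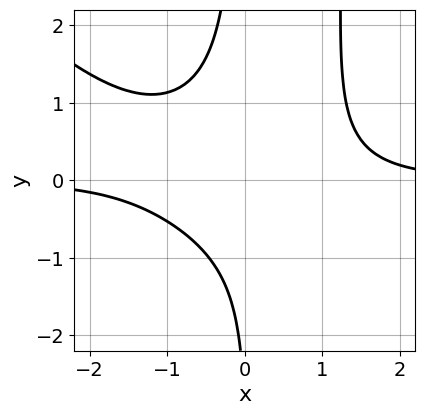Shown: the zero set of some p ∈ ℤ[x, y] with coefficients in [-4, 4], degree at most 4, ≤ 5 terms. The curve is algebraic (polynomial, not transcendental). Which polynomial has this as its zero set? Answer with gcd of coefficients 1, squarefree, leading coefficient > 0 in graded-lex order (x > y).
2*x^3*y + 2*x^2*y^2 - 3*x*y^2 - y - 3

1. deg p = 4. No degree-3 curve has this shape.
2. From the axis intercepts and sections: it misses every integer gridline on the x-axis; the curve avoids every integer y-axis point in the box.
3. Fitting integer coefficients to these (and the overall shape) gives p.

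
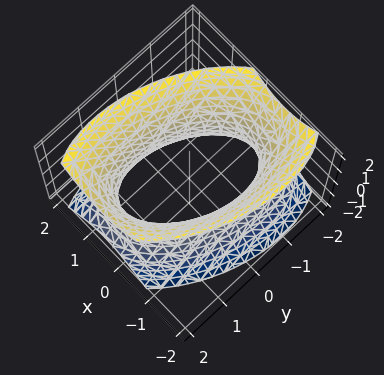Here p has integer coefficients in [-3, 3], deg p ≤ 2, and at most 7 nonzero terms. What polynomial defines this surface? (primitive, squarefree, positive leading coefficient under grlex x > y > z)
1. deg p = 2. No degree-1 surface has this shape.
2. From the visible intercepts: the surface avoids every integer z-axis point in the box; among the integer gridlines, it crosses the x-axis at x ∈ {-1, 1}.
3. Together with the visible shape, these determine p as stated.

2*x^2 - x*y + y^2 - z^2 - 2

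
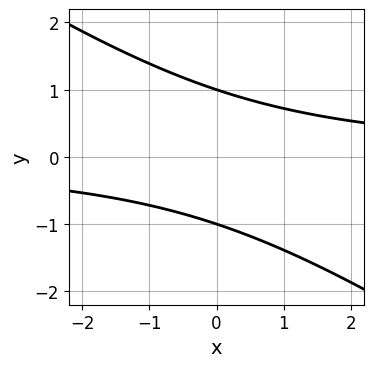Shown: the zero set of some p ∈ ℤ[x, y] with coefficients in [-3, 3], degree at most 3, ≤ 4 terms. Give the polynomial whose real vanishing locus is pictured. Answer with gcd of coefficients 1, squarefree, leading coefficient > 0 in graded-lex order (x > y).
2*x*y + 3*y^2 - 3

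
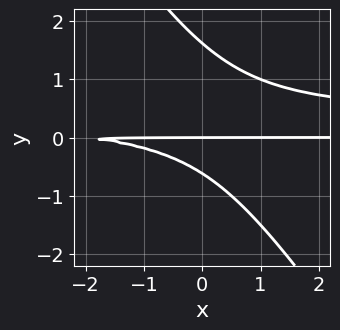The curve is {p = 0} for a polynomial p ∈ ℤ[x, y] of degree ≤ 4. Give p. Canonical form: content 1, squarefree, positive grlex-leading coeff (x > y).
3*x*y^2 + 2*y^3 - x*y - 2*y^2 - 2*y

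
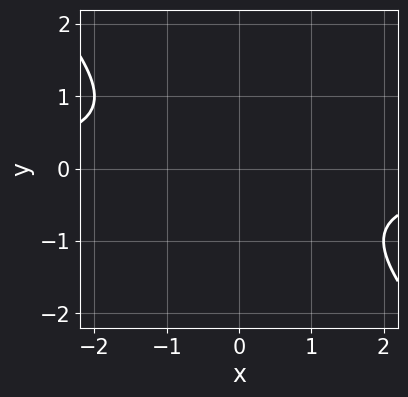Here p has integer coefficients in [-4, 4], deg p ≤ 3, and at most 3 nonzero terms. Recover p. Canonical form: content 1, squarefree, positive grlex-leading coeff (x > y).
x*y + y^2 + 1

Degree: no degree-1 curve has this shape, so deg p = 2.
From the axis intercepts and sections: the curve avoids every integer x-axis point in the box; no y-intercept at any integer in the box.
These observations pin down the coefficients.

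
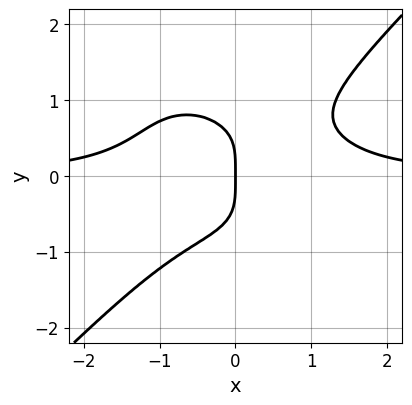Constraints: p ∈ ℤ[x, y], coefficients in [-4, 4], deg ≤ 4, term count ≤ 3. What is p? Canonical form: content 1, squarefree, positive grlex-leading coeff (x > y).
x^3*y - y^4 - x

1. The degree is 4 — the shape is more complex than any degree-3 curve.
2. From the visible intercepts: one x-axis crossing is at x = 0; it crosses the y-axis at the gridline y = 0.
3. Putting this together gives p.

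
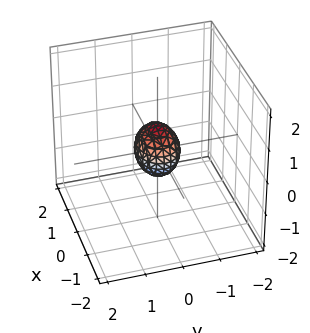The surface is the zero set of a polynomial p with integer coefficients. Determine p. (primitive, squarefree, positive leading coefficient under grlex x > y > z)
2*x^2 + 3*y^2 + 2*z^2 - 1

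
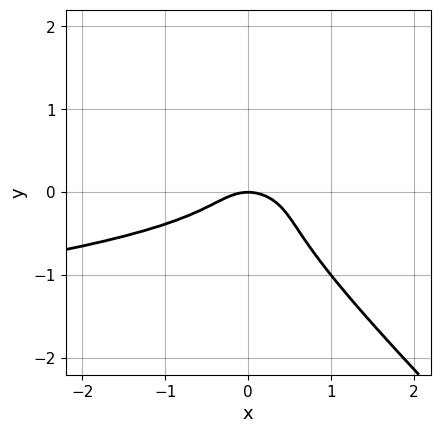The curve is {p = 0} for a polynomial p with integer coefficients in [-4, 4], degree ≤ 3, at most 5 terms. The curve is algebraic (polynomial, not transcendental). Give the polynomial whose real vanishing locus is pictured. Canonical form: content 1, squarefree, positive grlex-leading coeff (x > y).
First, the degree is 3 — the shape is more complex than any degree-2 curve.
Then, reading off the gridlines: one x-axis crossing is at x = 0; it crosses the y-axis at the gridline y = 0.
Finally, fitting integer coefficients to these (and the overall shape) gives p.

3*x*y^2 + 3*y^3 + x^2 + y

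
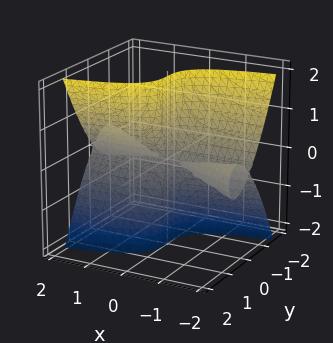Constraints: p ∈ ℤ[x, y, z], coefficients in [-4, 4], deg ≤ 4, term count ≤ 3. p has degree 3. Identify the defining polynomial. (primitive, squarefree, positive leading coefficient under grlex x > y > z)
x*y^2 - x*z^2 + 2*y^3

(a) There are 2 components.
(b) Degree: a generic line meets the surface in up to 3 points, so deg p = 3.
(c) Reading off the gridlines: the visible z-axis segment lies entirely on the surface; the visible x-axis segment lies entirely on the surface; it crosses the y-axis at the gridline y = 0.
(d) Fitting integer coefficients to these (and the overall shape) gives p.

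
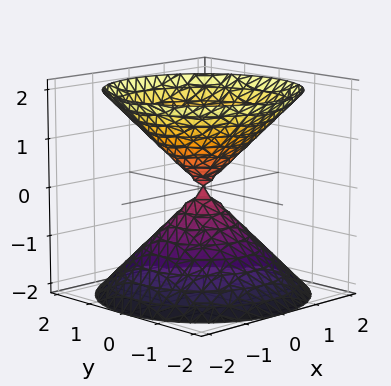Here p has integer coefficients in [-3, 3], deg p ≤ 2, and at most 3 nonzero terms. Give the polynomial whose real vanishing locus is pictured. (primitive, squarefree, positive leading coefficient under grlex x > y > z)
x^2 + y^2 - z^2

(a) There are 2 components. They look like related sheets of one shape, so recover p as a whole.
(b) Degree: two nappes meeting at a single point; a quadric, so deg p = 2.
(c) Symmetries: mirror symmetry z ↦ −z ⇒ only even powers of z; the surface is invariant under rotation about z: p = q(x² + y², z).
(d) From the axis intercepts and sections: a circular section at z = -1 has radius exactly 1; it meets the z-axis at z = 0 (among the integer gridlines); it crosses the y-axis at the gridline y = 0.
(e) Fitting integer coefficients to these (and the overall shape) gives p.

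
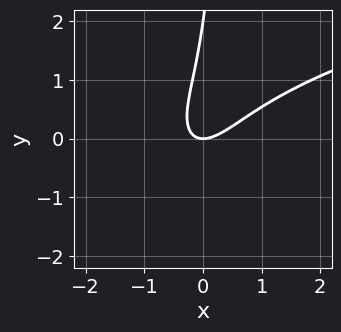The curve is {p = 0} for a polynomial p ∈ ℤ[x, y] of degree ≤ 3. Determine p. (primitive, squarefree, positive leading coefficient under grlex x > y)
1. deg p = 3. The shape is more complex than any degree-2 curve.
2. Reading off the gridlines: one x-axis crossing is at x = 0; among the integer gridlines, it crosses the y-axis at y ∈ {0, 2}.
3. Together with the visible shape, these determine p as stated.

2*x*y^2 - 3*x^2 + 3*x*y - y^2 + 2*y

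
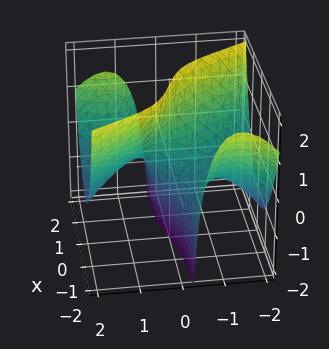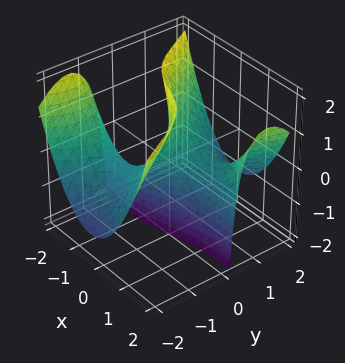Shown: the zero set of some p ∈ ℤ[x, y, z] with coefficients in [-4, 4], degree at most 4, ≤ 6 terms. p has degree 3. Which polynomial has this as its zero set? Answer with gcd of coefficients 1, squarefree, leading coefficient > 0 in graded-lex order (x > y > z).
2*x^2*y - y^3 - 3*y*z - 2*x + y

1. The degree is 3 — the shape is more complex than any degree-2 surface.
2. Checking where it meets the axes: the visible z-axis segment lies entirely on the surface; one x-axis crossing is at x = 0; the y-axis gridline crossings are at y ∈ {-1, 0, 1}.
3. Solving for integer coefficients yields p as stated.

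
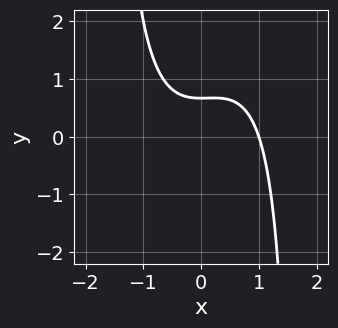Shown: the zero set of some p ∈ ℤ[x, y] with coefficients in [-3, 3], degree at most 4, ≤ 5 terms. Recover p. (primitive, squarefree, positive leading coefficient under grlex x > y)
1. Degree: no degree-2 curve has this shape, so deg p = 3.
2. Reading off the gridlines: one x-axis crossing is at x = 1.
3. Fitting integer coefficients to these (and the overall shape) gives p.

2*x^3 - x^2*y + 3*y - 2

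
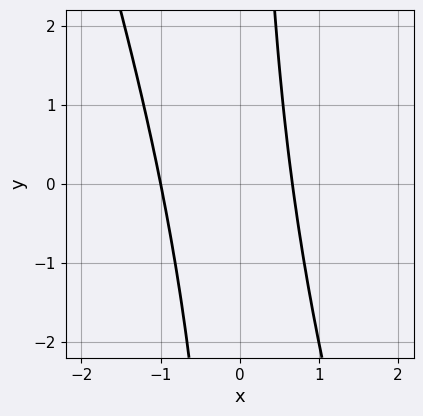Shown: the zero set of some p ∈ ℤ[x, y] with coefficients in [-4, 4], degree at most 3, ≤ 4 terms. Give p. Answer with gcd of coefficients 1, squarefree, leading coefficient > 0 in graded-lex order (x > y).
(a) deg p = 2.
(b) From the axis intercepts and sections: the curve avoids every integer y-axis point in the box; it crosses the x-axis at the gridline x = -1.
(c) The integer polynomial consistent with all of this is the stated p.

3*x^2 + x*y + x - 2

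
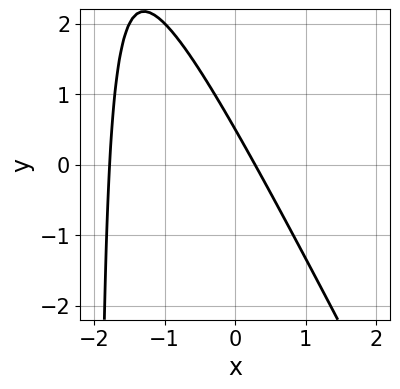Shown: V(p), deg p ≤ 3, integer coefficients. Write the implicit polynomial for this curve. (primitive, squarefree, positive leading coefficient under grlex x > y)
(a) Degree: no degree-1 curve has this shape, so deg p = 2.
(b) Putting this together gives p.

2*x^2 + x*y + 3*x + 2*y - 1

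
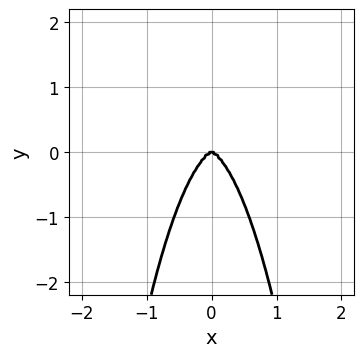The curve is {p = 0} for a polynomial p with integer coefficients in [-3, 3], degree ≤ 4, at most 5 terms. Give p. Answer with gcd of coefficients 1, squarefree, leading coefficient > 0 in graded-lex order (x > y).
3*x^4 + 2*x^2*y^2 + y^3

Degree: the shape is more complex than any degree-3 curve, so deg p = 4.
Symmetries: the x ↦ −x reflection is a symmetry, so x appears only in even powers.
From the visible intercepts: it meets the y-axis at y = 0 (among the integer gridlines); it meets the x-axis at x = 0 (among the integer gridlines).
Together with the visible shape, these determine p as stated.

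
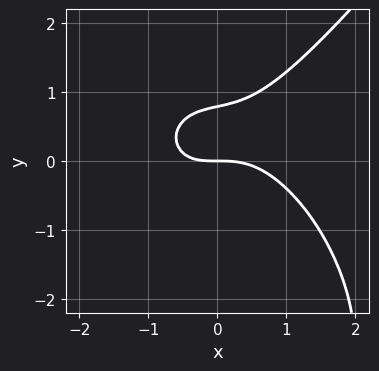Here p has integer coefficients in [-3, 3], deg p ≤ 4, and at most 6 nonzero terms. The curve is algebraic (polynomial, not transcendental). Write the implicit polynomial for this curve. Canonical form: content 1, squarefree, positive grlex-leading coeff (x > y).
(a) deg p = 3. A generic line meets the curve in up to 3 points.
(b) Observable constraints: it meets the y-axis at y = 0 (among the integer gridlines); it meets the x-axis at x = 0 (among the integer gridlines).
(c) These observations pin down the coefficients.

2*x^3 - y^3 + x*y - 3*y^2 + 3*y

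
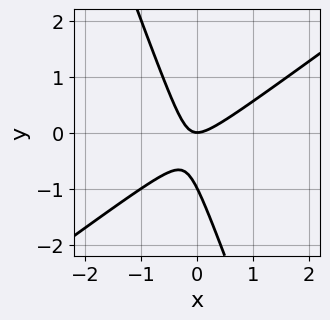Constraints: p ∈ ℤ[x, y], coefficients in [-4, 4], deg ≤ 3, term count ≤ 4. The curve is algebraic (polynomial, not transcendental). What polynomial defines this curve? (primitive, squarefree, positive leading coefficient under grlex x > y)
2*x^2 - 2*x*y - y^2 - y

First, the degree is 2 — a generic line meets the curve in up to 2 points.
Then, against the integer gridlines: it meets the x-axis at x = 0 (among the integer gridlines); the y-axis gridline crossings are at y ∈ {-1, 0}.
Finally, these observations pin down the coefficients.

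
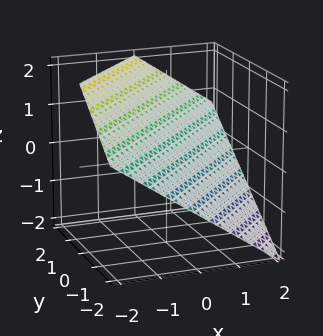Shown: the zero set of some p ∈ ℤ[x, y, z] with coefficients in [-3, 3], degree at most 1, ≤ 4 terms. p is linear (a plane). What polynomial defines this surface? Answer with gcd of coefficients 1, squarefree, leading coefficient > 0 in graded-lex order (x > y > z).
2*x - 2*y + 3*z - 2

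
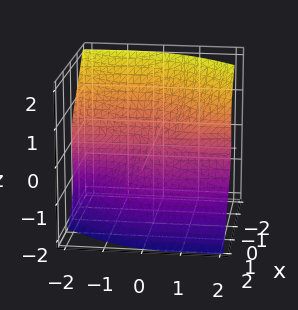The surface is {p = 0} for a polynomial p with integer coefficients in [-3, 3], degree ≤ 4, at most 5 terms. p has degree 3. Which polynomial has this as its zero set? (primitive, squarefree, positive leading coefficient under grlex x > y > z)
2*x^3 - 2*x^2*z + 2*x*y^2 - 2*y*z^2 + 3*z^3

1. Degree: no degree-2 surface has this shape, so deg p = 3.
2. Checking where it meets the axes: one x-axis crossing is at x = 0; every point of the y-axis in the box is on the surface.
3. Solving for integer coefficients yields p as stated.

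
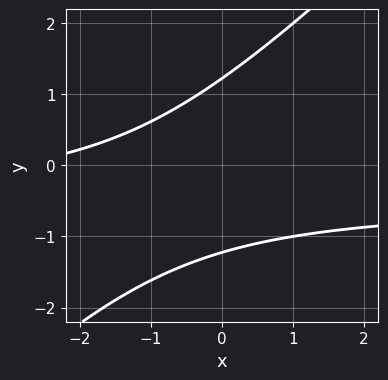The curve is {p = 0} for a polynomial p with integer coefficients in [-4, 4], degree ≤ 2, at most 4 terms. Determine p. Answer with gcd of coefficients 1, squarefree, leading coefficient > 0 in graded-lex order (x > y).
2*x*y - 2*y^2 + x + 3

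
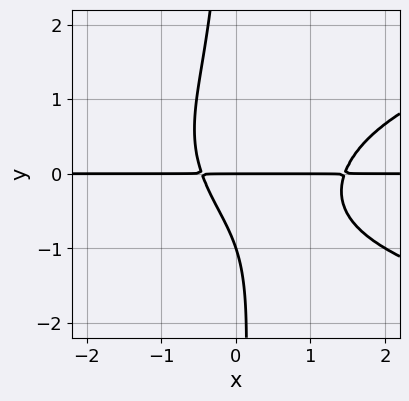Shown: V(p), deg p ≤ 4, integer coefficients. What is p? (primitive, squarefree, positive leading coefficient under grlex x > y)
First, deg p = 4. No degree-3 curve has this shape.
Next, from the axis intercepts and sections: the visible x-axis segment lies entirely on the curve; the y-axis gridline crossings are at y ∈ {-1, 0}.
Finally, the integer polynomial consistent with all of this is the stated p.

3*x*y^3 - 3*x^2*y + 3*x*y + 2*y^2 + 2*y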